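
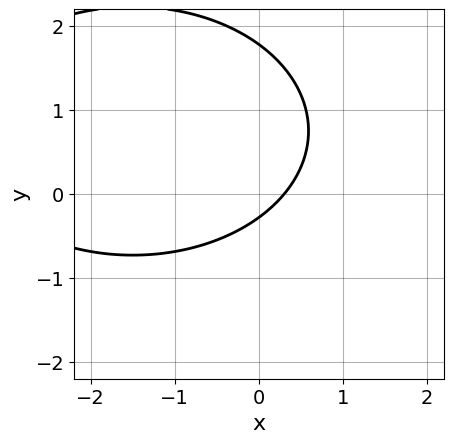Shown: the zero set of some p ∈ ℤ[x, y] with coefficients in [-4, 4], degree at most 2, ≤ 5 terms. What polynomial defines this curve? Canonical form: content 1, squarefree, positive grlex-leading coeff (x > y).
x^2 + 2*y^2 + 3*x - 3*y - 1

(a) Degree: a generic line meets the curve in up to 2 points, so deg p = 2.
(b) Solving for integer coefficients yields p as stated.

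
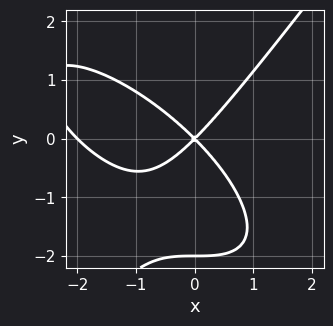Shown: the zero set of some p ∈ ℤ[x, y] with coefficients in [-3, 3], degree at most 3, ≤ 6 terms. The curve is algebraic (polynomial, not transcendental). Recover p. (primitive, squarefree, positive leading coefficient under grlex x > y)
x^3 + x^2*y - y^3 + 2*x^2 - 2*y^2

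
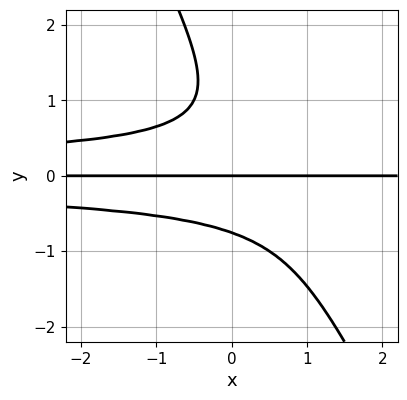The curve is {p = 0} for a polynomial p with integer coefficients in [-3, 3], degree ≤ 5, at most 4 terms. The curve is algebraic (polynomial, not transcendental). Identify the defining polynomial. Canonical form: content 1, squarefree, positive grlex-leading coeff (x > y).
2*x*y^3 + y^4 - y^3 + y

1. deg p = 4.
2. From the axis intercepts and sections: it meets the y-axis at y = 0 (among the integer gridlines); the visible x-axis segment lies entirely on the curve.
3. Putting this together gives p.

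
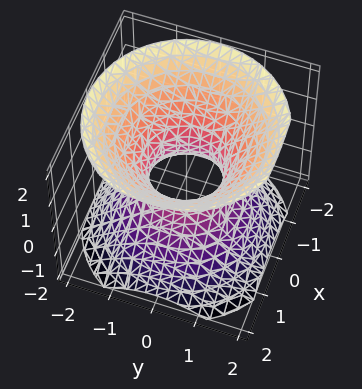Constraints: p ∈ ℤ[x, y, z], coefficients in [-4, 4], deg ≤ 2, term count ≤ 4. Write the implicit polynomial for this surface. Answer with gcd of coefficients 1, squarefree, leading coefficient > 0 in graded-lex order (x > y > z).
First, the degree is 2 — the shape is more complex than any degree-1 surface.
Then, symmetries: the z-axis is an axis of rotation, so x and y enter only as x² + y².
Next, from the visible intercepts: a circular section at z = -1 has radius between 1 and 2; the surface avoids every integer z-axis point in the box.
Finally, solving for integer coefficients yields p as stated.

3*x^2 + 3*y^2 - 3*z^2 - 2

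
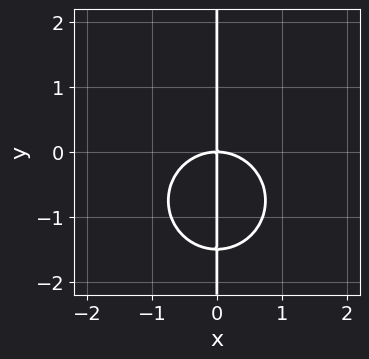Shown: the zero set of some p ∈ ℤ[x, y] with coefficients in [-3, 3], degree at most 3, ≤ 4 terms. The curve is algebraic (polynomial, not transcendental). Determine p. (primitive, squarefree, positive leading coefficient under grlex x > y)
The degree is 3 — no degree-2 curve has this shape.
Reading off the gridlines: it crosses the x-axis at the gridline x = 0; every point of the y-axis in the box is on the curve.
Putting this together gives p.

2*x^3 + 2*x*y^2 + 3*x*y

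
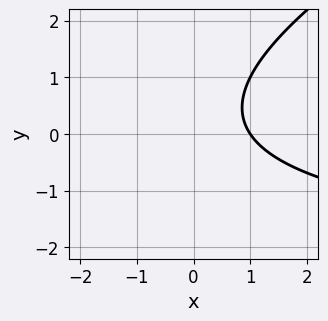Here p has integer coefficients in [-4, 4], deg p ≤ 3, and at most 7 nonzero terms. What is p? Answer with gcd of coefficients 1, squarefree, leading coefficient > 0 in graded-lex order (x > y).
1. The degree is 2 — the shape is more complex than any degree-1 curve.
2. Observable constraints: it misses every integer gridline on the y-axis; it meets the x-axis at x = 1 (among the integer gridlines).
3. These observations pin down the coefficients.

x*y - 2*y^2 + 3*x + y - 3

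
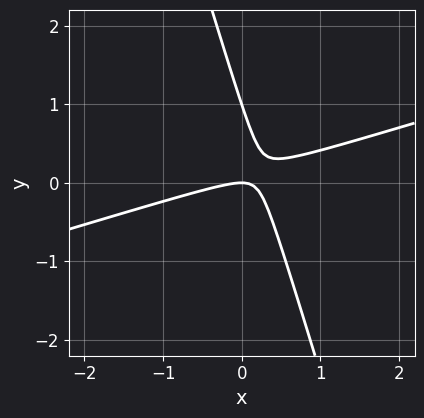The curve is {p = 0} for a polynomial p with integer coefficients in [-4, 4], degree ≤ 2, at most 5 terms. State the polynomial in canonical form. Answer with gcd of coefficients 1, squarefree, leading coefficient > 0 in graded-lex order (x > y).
x^2 - 3*x*y - y^2 + y

First, degree: the shape is more complex than any degree-1 curve, so deg p = 2.
Next, from the axis intercepts and sections: the y-axis gridline crossings are at y ∈ {0, 1}; it meets the x-axis at x = 0 (among the integer gridlines).
Finally, solving for integer coefficients yields p as stated.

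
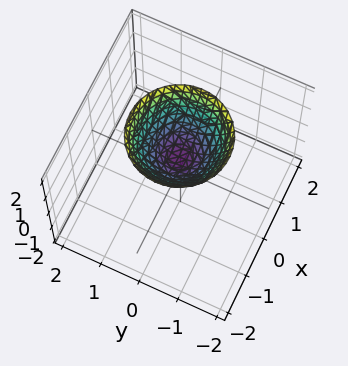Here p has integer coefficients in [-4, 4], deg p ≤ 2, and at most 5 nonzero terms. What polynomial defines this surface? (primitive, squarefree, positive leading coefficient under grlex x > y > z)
3*x^2 + 3*y^2 - 3*z + 2

First, the degree is 2 — no degree-1 surface has this shape.
Then, symmetries: rotational symmetry about the z-axis ⇒ p depends on x, y only through x² + y².
Then, from the axis intercepts and sections: the surface avoids every integer x-axis point in the box; a circular section at z = 2 has radius between 1 and 2; it misses every integer gridline on the y-axis.
Finally, together with the visible shape, these determine p as stated.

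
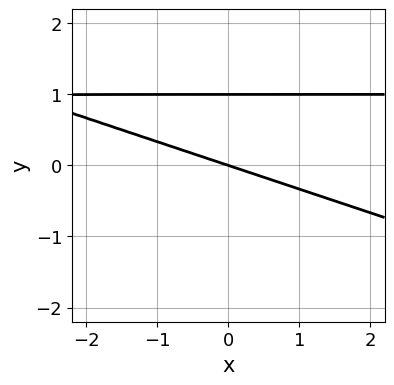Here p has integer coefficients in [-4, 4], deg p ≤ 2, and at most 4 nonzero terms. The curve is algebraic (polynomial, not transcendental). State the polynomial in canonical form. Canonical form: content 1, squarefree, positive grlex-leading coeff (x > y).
(a) Degree: the shape is more complex than any degree-1 curve, so deg p = 2.
(b) From the axis intercepts and sections: it meets the x-axis at x = 0 (among the integer gridlines); the y-axis gridline crossings are at y ∈ {0, 1}.
(c) These observations pin down the coefficients.

x*y + 3*y^2 - x - 3*y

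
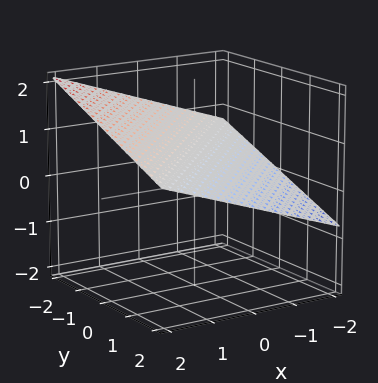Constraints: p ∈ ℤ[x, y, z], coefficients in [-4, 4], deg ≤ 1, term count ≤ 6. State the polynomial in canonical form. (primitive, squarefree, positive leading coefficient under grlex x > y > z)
x - y - 3*z + 2

(a) Degree: the surface is flat (a plane), so deg p = 1.
(b) Observable constraints: one y-axis crossing is at y = 2; it meets the x-axis at x = -2 (among the integer gridlines).
(c) These observations pin down the coefficients.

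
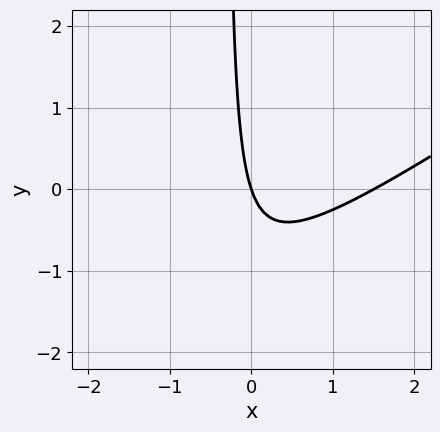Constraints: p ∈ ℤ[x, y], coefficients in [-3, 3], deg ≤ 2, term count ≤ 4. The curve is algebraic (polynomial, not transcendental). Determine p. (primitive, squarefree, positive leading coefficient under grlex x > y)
2*x^2 - 3*x*y - 3*x - y

First, degree: the shape is more complex than any degree-1 curve, so deg p = 2.
Then, observable constraints: one x-axis crossing is at x = 0; it meets the y-axis at y = 0 (among the integer gridlines).
Finally, matching integer coefficients to the picture gives p.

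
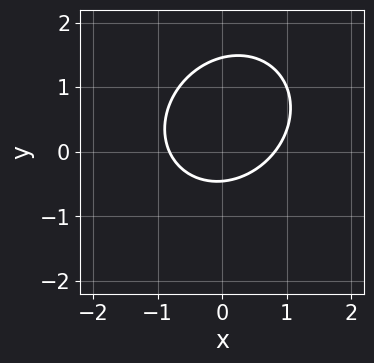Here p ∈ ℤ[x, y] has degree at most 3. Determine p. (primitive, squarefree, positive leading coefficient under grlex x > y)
3*x^2 - x*y + 3*y^2 - 3*y - 2

1. deg p = 2. No degree-1 curve has this shape.
2. Matching integer coefficients to the picture gives p.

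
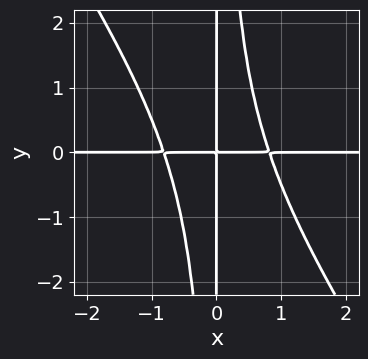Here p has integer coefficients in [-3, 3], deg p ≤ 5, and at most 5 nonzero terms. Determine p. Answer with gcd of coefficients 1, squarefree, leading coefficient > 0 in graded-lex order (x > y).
1. deg p = 4.
2. From the axis intercepts and sections: the visible x-axis segment lies entirely on the curve; every point of the y-axis in the box is on the curve.
3. These observations pin down the coefficients.

3*x^3*y + 2*x^2*y^2 - 2*x*y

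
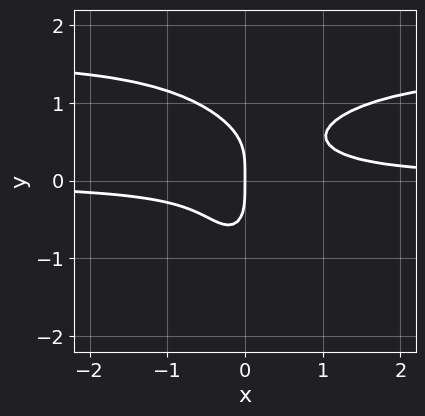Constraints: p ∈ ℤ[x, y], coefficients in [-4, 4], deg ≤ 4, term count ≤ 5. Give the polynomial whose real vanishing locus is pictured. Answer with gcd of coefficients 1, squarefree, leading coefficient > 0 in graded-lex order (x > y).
(a) deg p = 4.
(b) Against the integer gridlines: one y-axis crossing is at y = 0; it meets the x-axis at x = 0 (among the integer gridlines).
(c) These observations pin down the coefficients.

2*x^2*y^2 + y^4 - 3*x^2*y + x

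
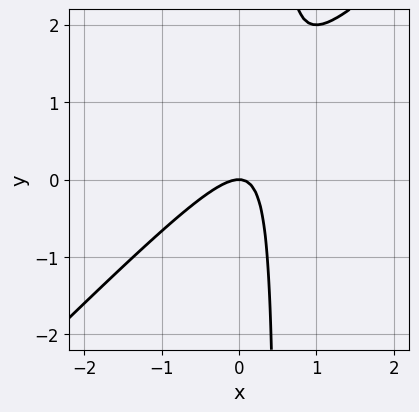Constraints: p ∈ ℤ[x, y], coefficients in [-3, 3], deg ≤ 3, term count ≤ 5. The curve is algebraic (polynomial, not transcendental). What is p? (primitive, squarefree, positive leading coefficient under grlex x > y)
2*x^2 - 2*x*y + y

(a) Degree: the shape is more complex than any degree-1 curve, so deg p = 2.
(b) Reading off the gridlines: it crosses the y-axis at the gridline y = 0; it crosses the x-axis at the gridline x = 0.
(c) These observations pin down the coefficients.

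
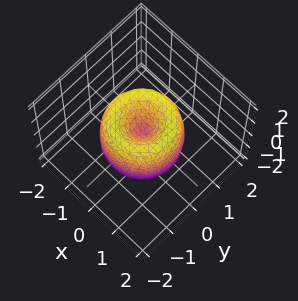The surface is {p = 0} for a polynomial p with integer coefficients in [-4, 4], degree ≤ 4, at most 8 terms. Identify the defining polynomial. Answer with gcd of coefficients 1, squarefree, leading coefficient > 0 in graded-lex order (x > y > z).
2*x^4 + 4*x^2*y^2 + 2*y^4 - 3*x^2 - 3*y^2 + z^2

The degree is 4 — a generic line meets the surface in up to 4 points.
Symmetries: every cross-section ⟂ z is a circle, so x, y appear only via x² + y².
Checking where it meets the axes: a circular section at z = -1 has radius between 0 and 1; one z-axis crossing is at z = 0.
Putting this together gives p.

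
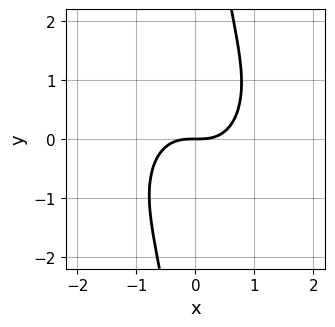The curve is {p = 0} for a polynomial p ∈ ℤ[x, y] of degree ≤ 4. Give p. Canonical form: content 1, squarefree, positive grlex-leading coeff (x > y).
3*x^3 + 2*x*y^2 - 3*y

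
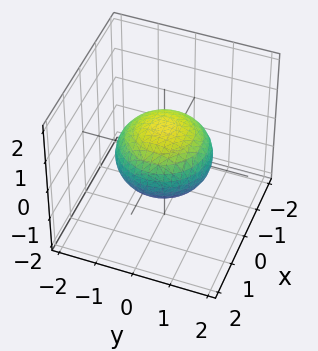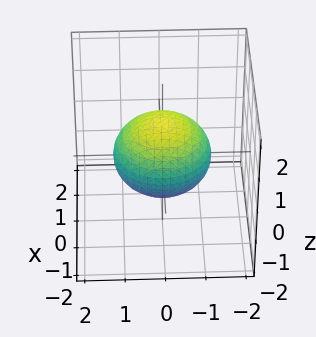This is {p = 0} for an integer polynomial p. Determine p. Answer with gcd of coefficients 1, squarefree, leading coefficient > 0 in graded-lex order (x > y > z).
2*x^2 + 2*y^2 + 3*z^2 - 3

1. deg p = 2. A closed, bounded, convex surface; a quadric.
2. Symmetries: rotational symmetry about the z-axis ⇒ p depends on x, y only through x² + y²; mirror symmetry z ↦ −z ⇒ only even powers of z.
3. From the axis intercepts and sections: a circular section at z = 0 has radius between 1 and 2; the z-axis gridline crossings are at z ∈ {-1, 1}.
4. Solving for integer coefficients yields p as stated.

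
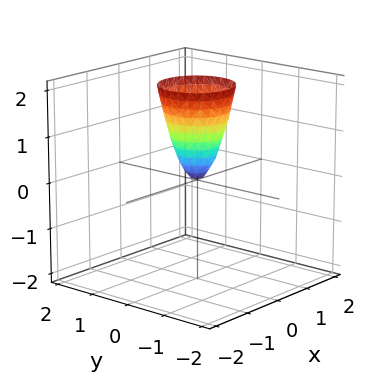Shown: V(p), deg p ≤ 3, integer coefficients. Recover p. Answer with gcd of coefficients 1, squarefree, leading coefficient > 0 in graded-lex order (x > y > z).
(a) deg p = 2. A single bowl opening along one axis; a quadric.
(b) By symmetry, the surface is invariant under rotation about z: p = q(x² + y², z).
(c) From the axis intercepts and sections: one y-axis crossing is at y = 0; it crosses the x-axis at the gridline x = 0; a circular section at z = 1 has radius between 0 and 1.
(d) The integer polynomial consistent with all of this is the stated p.

3*x^2 + 3*y^2 - z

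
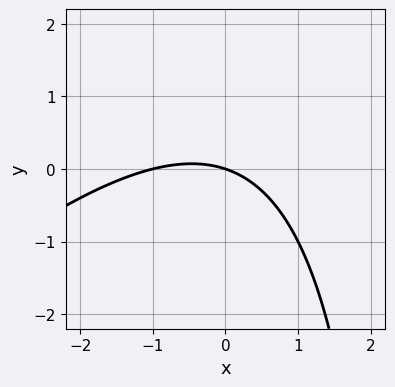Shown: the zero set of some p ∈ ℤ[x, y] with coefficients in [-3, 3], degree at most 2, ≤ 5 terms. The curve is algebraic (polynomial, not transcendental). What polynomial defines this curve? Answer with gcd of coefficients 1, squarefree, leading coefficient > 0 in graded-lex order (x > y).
The degree is 2 — no degree-1 curve has this shape.
Checking where it meets the axes: it meets the y-axis at y = 0 (among the integer gridlines); among the integer gridlines, it crosses the x-axis at x ∈ {-1, 0}.
Matching integer coefficients to the picture gives p.

x^2 - x*y + x + 3*y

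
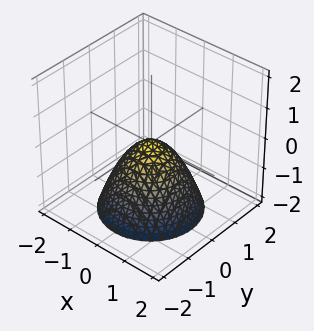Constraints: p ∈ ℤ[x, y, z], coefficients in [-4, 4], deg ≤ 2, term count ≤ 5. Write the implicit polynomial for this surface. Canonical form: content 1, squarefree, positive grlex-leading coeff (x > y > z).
x^2 + y^2 + z

1. The degree is 2 — a single bowl opening along one axis; a quadric.
2. Symmetries: the z-axis is an axis of rotation, so x and y enter only as x² + y².
3. Observable constraints: one x-axis crossing is at x = 0; a circular section at z = -1 has radius exactly 1; it crosses the y-axis at the gridline y = 0; one z-axis crossing is at z = 0.
4. The integer polynomial consistent with all of this is the stated p.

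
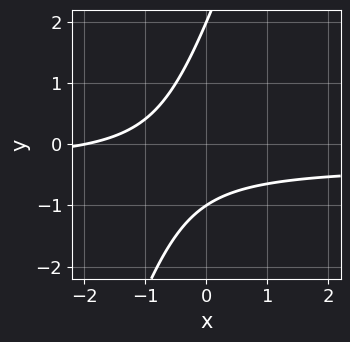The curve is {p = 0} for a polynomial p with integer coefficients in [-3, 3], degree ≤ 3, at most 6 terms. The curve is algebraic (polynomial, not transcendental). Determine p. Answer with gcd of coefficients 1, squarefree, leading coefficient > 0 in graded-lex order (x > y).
First, degree: the shape is more complex than any degree-1 curve, so deg p = 2.
Next, against the integer gridlines: among the integer gridlines, it crosses the y-axis at y ∈ {-1, 2}; it crosses the x-axis at the gridline x = -2.
Finally, matching integer coefficients to the picture gives p.

3*x*y - y^2 + x + y + 2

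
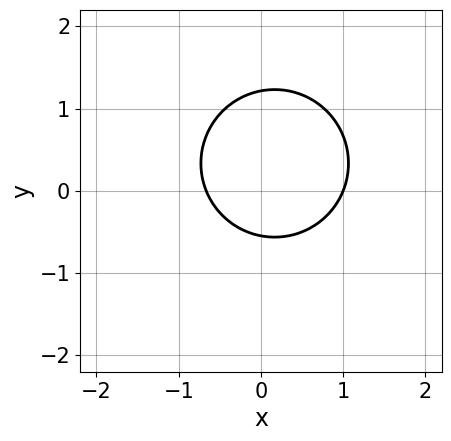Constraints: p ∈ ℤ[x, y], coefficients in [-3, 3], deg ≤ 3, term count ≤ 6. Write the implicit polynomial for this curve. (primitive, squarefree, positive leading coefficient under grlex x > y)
(a) Degree: a generic line meets the curve in up to 2 points, so deg p = 2.
(b) From the visible intercepts: one x-axis crossing is at x = 1.
(c) The integer polynomial consistent with all of this is the stated p.

3*x^2 + 3*y^2 - x - 2*y - 2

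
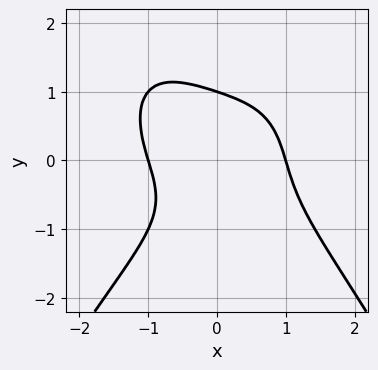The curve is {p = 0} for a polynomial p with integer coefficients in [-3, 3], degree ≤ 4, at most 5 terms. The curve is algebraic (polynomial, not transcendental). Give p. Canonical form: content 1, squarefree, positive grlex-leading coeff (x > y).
deg p = 4. No degree-3 curve has this shape.
Reading off the gridlines: it crosses the y-axis at the gridline y = 1; among the integer gridlines, it crosses the x-axis at x ∈ {-1, 1}.
These observations pin down the coefficients.

2*x^4 + 3*y^3 + x^2 + 3*x*y - 3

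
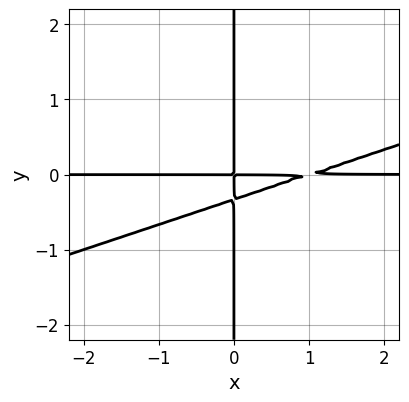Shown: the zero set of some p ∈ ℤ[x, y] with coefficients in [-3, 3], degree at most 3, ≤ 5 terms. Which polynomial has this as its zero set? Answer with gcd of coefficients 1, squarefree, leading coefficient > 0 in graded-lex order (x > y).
The degree is 3 — the shape is more complex than any degree-2 curve.
Checking where it meets the axes: the visible y-axis segment lies entirely on the curve; the visible x-axis segment lies entirely on the curve.
Fitting integer coefficients to these (and the overall shape) gives p.

x^2*y - 3*x*y^2 - x*y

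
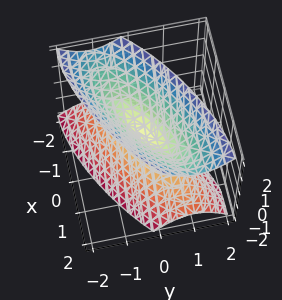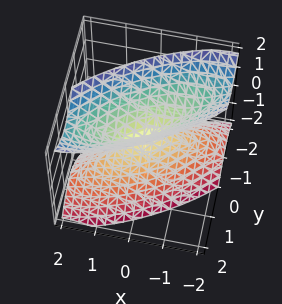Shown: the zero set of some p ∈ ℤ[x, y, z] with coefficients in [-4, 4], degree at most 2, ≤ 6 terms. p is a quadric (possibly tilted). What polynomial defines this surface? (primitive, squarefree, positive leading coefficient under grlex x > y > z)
x^2 - 2*x*y + 2*y^2 - z^2

The degree is 2 — the shape is more complex than any degree-1 surface.
Against the integer gridlines: it crosses the x-axis at the gridline x = 0; one y-axis crossing is at y = 0; one z-axis crossing is at z = 0.
Matching integer coefficients to the picture gives p.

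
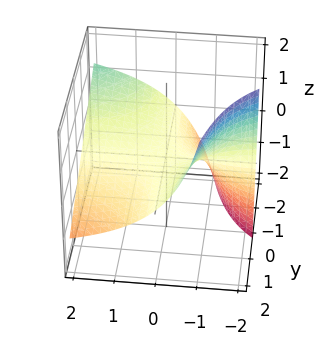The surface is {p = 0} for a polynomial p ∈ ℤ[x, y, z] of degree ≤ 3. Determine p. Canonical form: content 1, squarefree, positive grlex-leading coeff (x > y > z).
x*y + x*z + 2*z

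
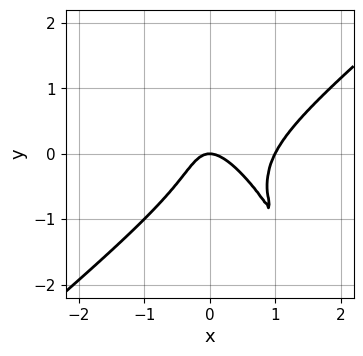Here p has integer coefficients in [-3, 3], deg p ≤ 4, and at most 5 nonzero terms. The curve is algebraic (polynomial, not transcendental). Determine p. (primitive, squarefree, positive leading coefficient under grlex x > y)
2*x^3 - 2*x*y^2 - y^3 - 2*x^2 - y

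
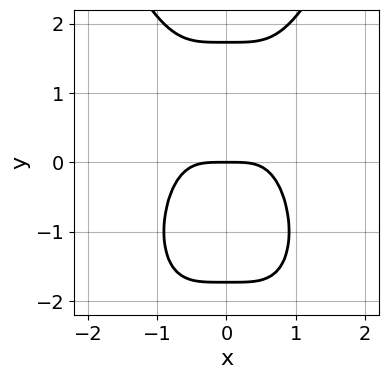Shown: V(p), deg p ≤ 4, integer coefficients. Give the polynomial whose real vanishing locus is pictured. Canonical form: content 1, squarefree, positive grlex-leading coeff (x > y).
3*x^4 - y^3 + 3*y

1. The degree is 4 — a generic line meets the curve in up to 4 points.
2. Symmetries: mirror symmetry x ↦ −x ⇒ only even powers of x.
3. From the axis intercepts and sections: it meets the y-axis at y = 0 (among the integer gridlines); one x-axis crossing is at x = 0.
4. Assembling these constraints gives the stated polynomial.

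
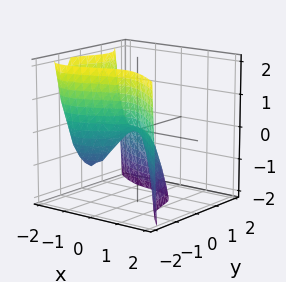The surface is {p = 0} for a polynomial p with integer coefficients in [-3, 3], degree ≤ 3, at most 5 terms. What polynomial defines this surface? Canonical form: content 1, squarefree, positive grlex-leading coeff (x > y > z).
1. deg p = 3.
2. Reading off the gridlines: it crosses the x-axis at the gridline x = 0; it crosses the z-axis at the gridline z = 0.
3. Assembling these constraints gives the stated polynomial.

2*x^3 + 3*y^3 + 3*x^2 + 3*x*y + 2*z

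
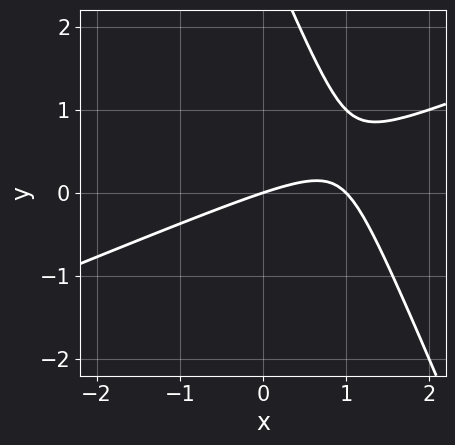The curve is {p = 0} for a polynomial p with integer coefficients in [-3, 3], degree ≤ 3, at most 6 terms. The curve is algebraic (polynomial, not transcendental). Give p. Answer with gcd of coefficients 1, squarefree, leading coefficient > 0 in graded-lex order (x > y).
x^2 - 2*x*y - y^2 - x + 3*y

First, degree: a generic line meets the curve in up to 2 points, so deg p = 2.
Next, from the visible intercepts: the x-axis gridline crossings are at x ∈ {0, 1}; it meets the y-axis at y = 0 (among the integer gridlines).
Finally, putting this together gives p.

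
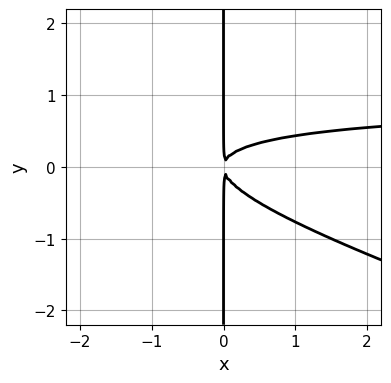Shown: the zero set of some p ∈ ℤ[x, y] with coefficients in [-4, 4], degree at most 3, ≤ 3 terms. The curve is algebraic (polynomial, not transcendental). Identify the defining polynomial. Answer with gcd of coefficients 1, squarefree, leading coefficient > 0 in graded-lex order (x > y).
x^2*y + 3*x*y^2 - x^2

(a) The degree is 3 — the shape is more complex than any degree-2 curve.
(b) Reading off the gridlines: the visible y-axis segment lies entirely on the curve.
(c) Putting this together gives p.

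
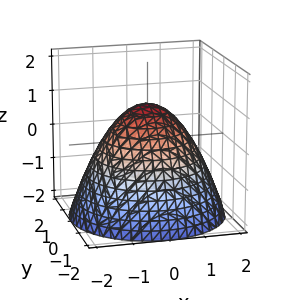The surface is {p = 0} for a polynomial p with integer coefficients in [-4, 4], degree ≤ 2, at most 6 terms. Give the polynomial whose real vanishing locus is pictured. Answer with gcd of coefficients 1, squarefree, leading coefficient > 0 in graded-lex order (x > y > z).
Degree: the shape is more complex than any degree-1 surface, so deg p = 2.
Symmetries: rotational symmetry about the z-axis ⇒ p depends on x, y only through x² + y².
Checking where it meets the axes: one z-axis crossing is at z = 1; a circular section at z = -1 has radius between 1 and 2.
Assembling these constraints gives the stated polynomial.

2*x^2 + 2*y^2 + 3*z - 3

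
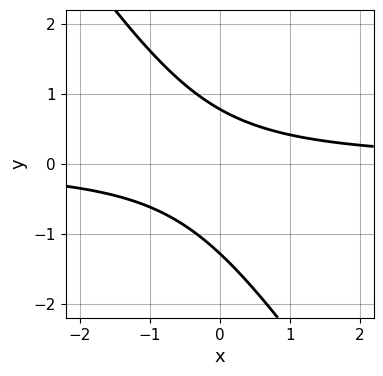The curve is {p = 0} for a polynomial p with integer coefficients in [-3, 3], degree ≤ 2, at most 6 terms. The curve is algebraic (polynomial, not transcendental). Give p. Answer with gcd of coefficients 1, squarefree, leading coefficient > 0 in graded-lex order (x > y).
3*x*y + 2*y^2 + y - 2

(a) Degree: a generic line meets the curve in up to 2 points, so deg p = 2.
(b) From the axis intercepts and sections: no x-intercept at any integer in the box.
(c) Solving for integer coefficients yields p as stated.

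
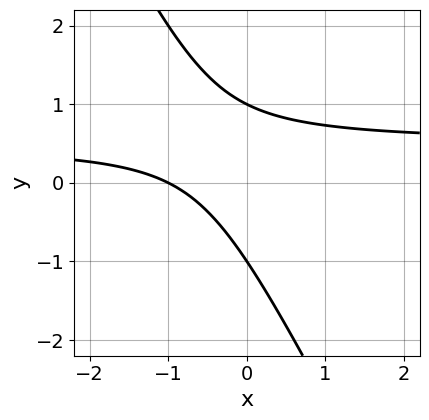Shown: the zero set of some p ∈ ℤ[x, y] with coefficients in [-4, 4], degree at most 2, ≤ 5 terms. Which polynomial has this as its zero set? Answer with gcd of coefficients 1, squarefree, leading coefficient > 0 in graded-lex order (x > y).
2*x*y + y^2 - x - 1

(a) deg p = 2. The shape is more complex than any degree-1 curve.
(b) Reading off the gridlines: one x-axis crossing is at x = -1; among the integer gridlines, it crosses the y-axis at y ∈ {-1, 1}.
(c) Assembling these constraints gives the stated polynomial.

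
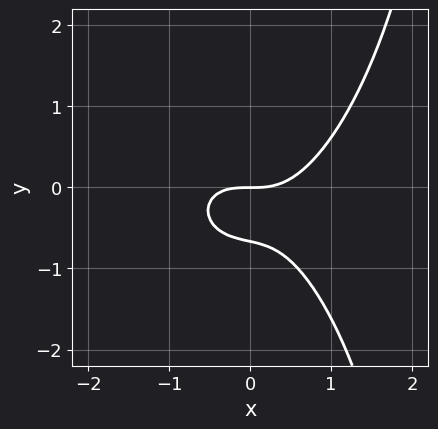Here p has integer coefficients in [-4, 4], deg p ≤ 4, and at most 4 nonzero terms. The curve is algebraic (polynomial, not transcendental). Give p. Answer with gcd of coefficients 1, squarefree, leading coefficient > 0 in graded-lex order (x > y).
2*x^3 + x*y^2 - 3*y^2 - 2*y

(a) Degree: no degree-2 curve has this shape, so deg p = 3.
(b) Checking where it meets the axes: one y-axis crossing is at y = 0; it meets the x-axis at x = 0 (among the integer gridlines).
(c) Putting this together gives p.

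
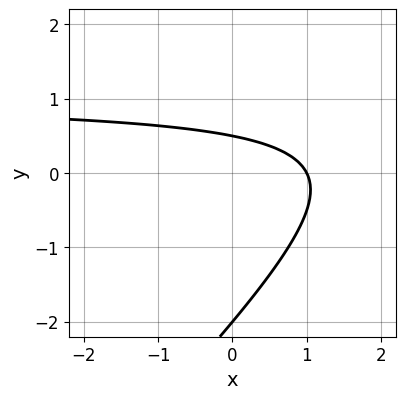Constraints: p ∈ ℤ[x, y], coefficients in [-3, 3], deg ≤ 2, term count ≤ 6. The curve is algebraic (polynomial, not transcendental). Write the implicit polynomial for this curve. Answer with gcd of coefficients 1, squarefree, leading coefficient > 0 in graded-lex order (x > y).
2*x*y - 2*y^2 - 2*x - 3*y + 2

The degree is 2 — the shape is more complex than any degree-1 curve.
Observable constraints: it meets the y-axis at y = -2 (among the integer gridlines); one x-axis crossing is at x = 1.
Solving for integer coefficients yields p as stated.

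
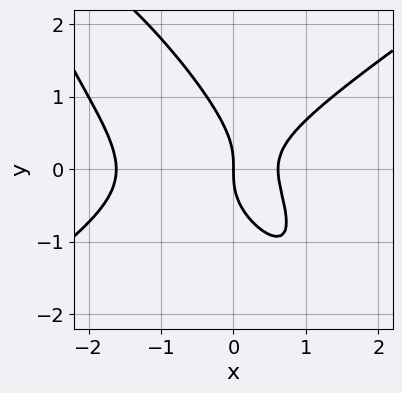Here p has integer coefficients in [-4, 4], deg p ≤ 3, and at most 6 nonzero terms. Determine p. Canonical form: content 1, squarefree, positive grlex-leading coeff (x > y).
2*x^3 - 3*x*y^2 - 2*y^3 + 2*x^2 - 2*x

(a) The degree is 3 — the shape is more complex than any degree-2 curve.
(b) Observable constraints: it crosses the x-axis at the gridline x = 0; it crosses the y-axis at the gridline y = 0.
(c) These observations pin down the coefficients.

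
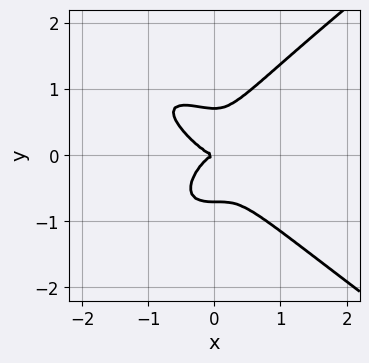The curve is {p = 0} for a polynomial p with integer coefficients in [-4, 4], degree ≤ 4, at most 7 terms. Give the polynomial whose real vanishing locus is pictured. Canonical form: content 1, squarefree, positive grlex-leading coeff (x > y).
x^2*y^2 - 2*y^4 + 2*x^3 + x^2*y + y^2

(a) Degree: a generic line meets the curve in up to 4 points, so deg p = 4.
(b) Against the integer gridlines: one x-axis crossing is at x = 0; it crosses the y-axis at the gridline y = 0.
(c) Together with the visible shape, these determine p as stated.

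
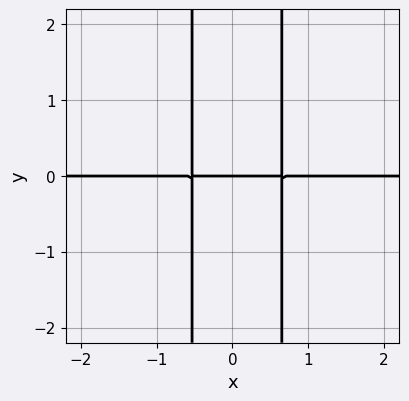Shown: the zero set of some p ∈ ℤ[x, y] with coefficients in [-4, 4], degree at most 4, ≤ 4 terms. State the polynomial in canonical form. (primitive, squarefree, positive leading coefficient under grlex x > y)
1. The degree is 4 — a generic line meets the curve in up to 4 points.
2. From the visible intercepts: it crosses the y-axis at the gridline y = 0; the visible x-axis segment lies entirely on the curve.
3. Matching integer coefficients to the picture gives p.

x^3*y - 3*x^2*y + y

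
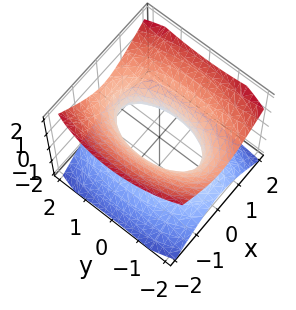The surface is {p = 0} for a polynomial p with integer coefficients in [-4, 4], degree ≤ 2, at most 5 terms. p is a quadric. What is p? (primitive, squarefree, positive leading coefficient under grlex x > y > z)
3*x^2 + y^2 - 3*z^2 - 2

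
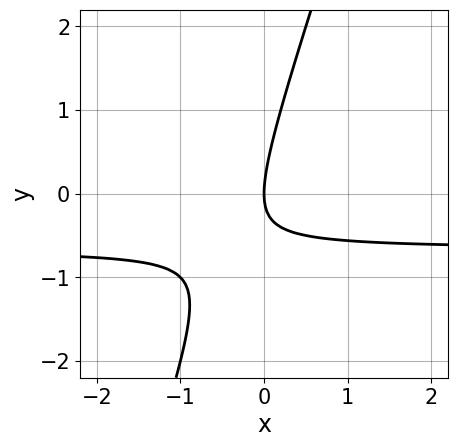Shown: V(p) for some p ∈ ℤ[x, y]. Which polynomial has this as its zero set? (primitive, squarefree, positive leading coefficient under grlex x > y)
(a) Degree: a generic line meets the curve in up to 2 points, so deg p = 2.
(b) From the visible intercepts: it meets the x-axis at x = 0 (among the integer gridlines); it meets the y-axis at y = 0 (among the integer gridlines).
(c) Assembling these constraints gives the stated polynomial.

3*x*y - y^2 + 2*x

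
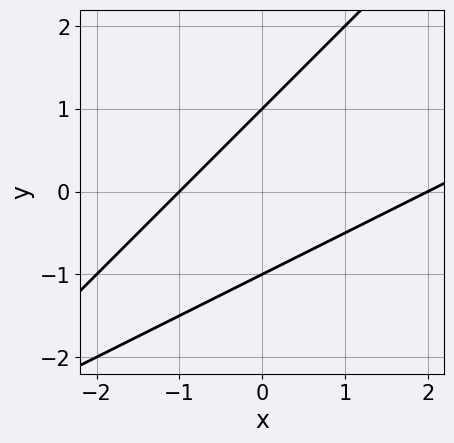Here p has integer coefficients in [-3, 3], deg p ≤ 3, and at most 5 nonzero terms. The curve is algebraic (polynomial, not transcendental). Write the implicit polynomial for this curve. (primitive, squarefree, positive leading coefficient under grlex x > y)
Degree: no degree-1 curve has this shape, so deg p = 2.
Against the integer gridlines: the x-axis gridline crossings are at x ∈ {-1, 2}; the y-axis gridline crossings are at y ∈ {-1, 1}.
The integer polynomial consistent with all of this is the stated p.

x^2 - 3*x*y + 2*y^2 - x - 2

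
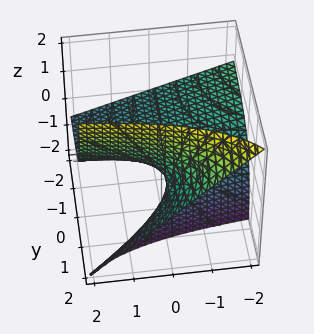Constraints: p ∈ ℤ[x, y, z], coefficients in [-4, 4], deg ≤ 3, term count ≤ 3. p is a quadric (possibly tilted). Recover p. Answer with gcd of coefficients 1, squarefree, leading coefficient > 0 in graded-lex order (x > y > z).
x*y + 2*y*z - 2*z

1. deg p = 2. A generic line meets the surface in up to 2 points.
2. From the axis intercepts and sections: one z-axis crossing is at z = 0; the visible y-axis segment lies entirely on the surface; the visible x-axis segment lies entirely on the surface.
3. These observations pin down the coefficients.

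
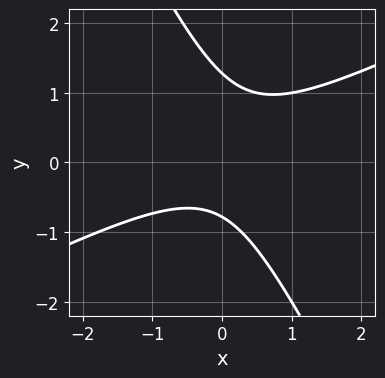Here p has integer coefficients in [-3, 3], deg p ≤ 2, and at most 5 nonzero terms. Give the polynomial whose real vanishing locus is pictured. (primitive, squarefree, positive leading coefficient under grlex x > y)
2*x^2 - 3*x*y - 2*y^2 + y + 2

(a) deg p = 2. No degree-1 curve has this shape.
(b) Observable constraints: it misses every integer gridline on the x-axis.
(c) Assembling these constraints gives the stated polynomial.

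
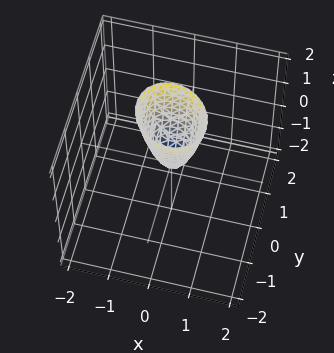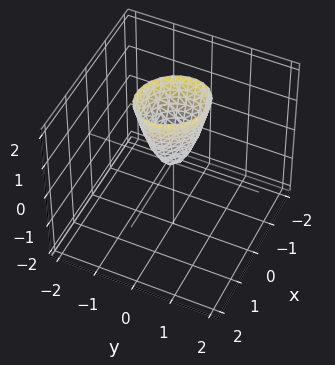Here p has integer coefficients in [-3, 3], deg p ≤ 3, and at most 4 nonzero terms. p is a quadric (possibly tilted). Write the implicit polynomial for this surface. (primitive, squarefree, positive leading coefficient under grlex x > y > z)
1. deg p = 2. No degree-1 surface has this shape.
2. From the axis intercepts and sections: one y-axis crossing is at y = 0; it crosses the x-axis at the gridline x = 0.
3. Solving for integer coefficients yields p as stated.

3*x^2 + x*y + 3*y^2 - z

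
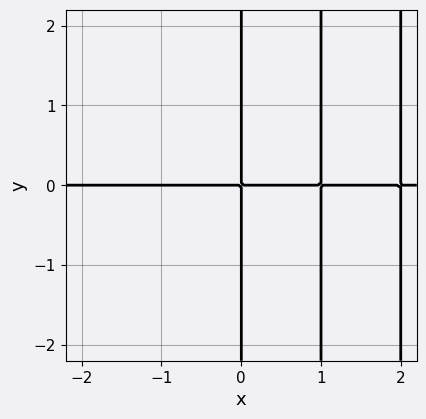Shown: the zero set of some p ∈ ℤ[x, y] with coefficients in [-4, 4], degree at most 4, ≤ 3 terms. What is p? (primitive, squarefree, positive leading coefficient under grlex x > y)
(a) Degree: the shape is more complex than any degree-3 curve, so deg p = 4.
(b) Checking where it meets the axes: every point of the y-axis in the box is on the curve; the visible x-axis segment lies entirely on the curve.
(c) The integer polynomial consistent with all of this is the stated p.

x^3*y - 3*x^2*y + 2*x*y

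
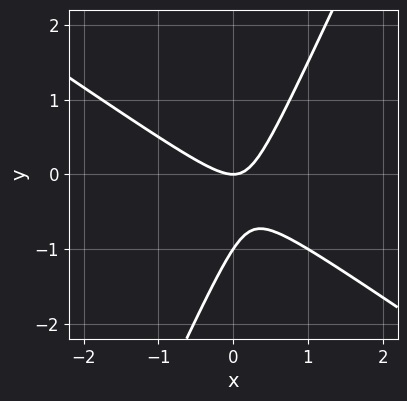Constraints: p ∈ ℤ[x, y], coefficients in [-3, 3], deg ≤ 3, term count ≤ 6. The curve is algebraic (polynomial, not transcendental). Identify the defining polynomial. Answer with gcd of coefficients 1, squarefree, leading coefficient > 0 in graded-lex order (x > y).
(a) Degree: no degree-1 curve has this shape, so deg p = 2.
(b) Checking where it meets the axes: it meets the x-axis at x = 0 (among the integer gridlines); among the integer gridlines, it crosses the y-axis at y ∈ {-1, 0}.
(c) Fitting integer coefficients to these (and the overall shape) gives p.

3*x^2 + 3*x*y - 2*y^2 - 2*y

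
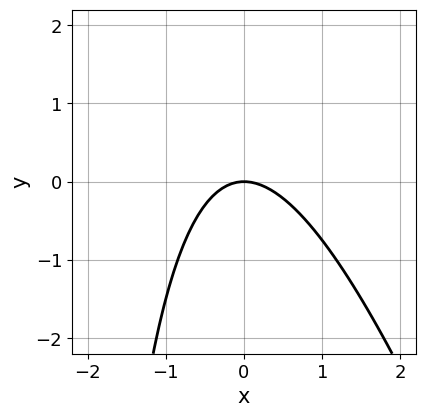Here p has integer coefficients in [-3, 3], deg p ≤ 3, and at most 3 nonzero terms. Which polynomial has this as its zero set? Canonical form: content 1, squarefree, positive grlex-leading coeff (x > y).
3*x^2 + x*y + 3*y

(a) The degree is 2 — the shape is more complex than any degree-1 curve.
(b) Observable constraints: it meets the x-axis at x = 0 (among the integer gridlines); it crosses the y-axis at the gridline y = 0.
(c) Together with the visible shape, these determine p as stated.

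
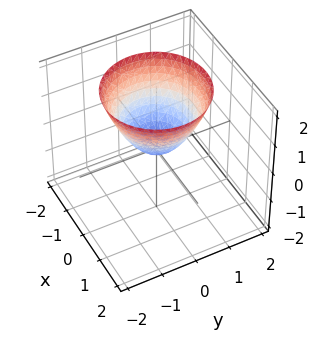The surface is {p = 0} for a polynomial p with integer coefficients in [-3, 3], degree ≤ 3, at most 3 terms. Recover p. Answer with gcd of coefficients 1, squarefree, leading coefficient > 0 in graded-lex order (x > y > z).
(a) The degree is 2 — a single bowl opening along one axis; a quadric.
(b) Symmetries: rotational symmetry about the z-axis ⇒ p depends on x, y only through x² + y².
(c) Observable constraints: a circular section at z = 2 has radius between 1 and 2; one z-axis crossing is at z = 0.
(d) Assembling these constraints gives the stated polynomial.

x^2 + y^2 - z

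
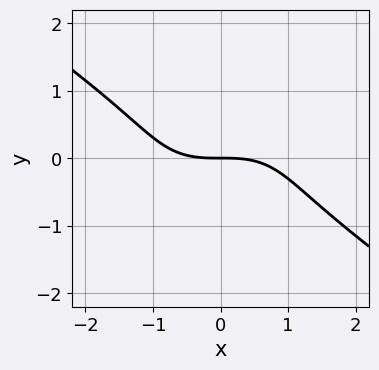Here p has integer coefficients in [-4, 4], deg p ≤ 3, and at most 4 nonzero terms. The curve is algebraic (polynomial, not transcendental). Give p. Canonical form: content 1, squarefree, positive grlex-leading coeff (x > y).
1. deg p = 3. The shape is more complex than any degree-2 curve.
2. From the visible intercepts: it crosses the x-axis at the gridline x = 0; it crosses the y-axis at the gridline y = 0.
3. These observations pin down the coefficients.

x^3 + 3*y^3 + 3*y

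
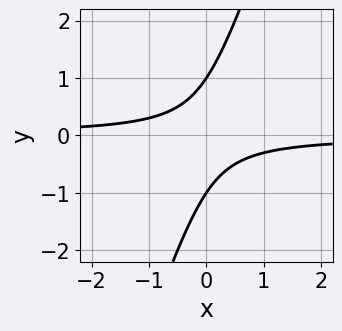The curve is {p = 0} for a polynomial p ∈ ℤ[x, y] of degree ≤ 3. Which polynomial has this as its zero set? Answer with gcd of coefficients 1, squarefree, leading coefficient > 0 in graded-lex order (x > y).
First, the degree is 2 — a generic line meets the curve in up to 2 points.
Next, checking where it meets the axes: the y-axis gridline crossings are at y ∈ {-1, 1}; the curve avoids every integer x-axis point in the box.
Finally, these observations pin down the coefficients.

3*x*y - y^2 + 1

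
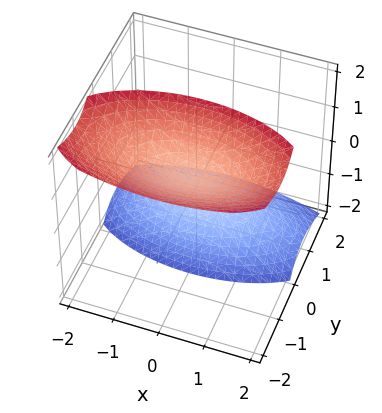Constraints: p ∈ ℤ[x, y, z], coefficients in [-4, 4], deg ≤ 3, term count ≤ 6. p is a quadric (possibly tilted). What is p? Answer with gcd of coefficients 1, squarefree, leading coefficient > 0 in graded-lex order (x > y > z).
First, I count 2 distinct pieces. Treating them together as one polynomial.
Then, deg p = 2. The shape is more complex than any degree-1 surface.
Next, observable constraints: the surface avoids every integer y-axis point in the box; no x-intercept at any integer in the box; the z-axis gridline crossings are at z ∈ {-1, 1}.
Finally, these observations pin down the coefficients.

x^2 + 3*y^2 + 3*y*z - z^2 + 1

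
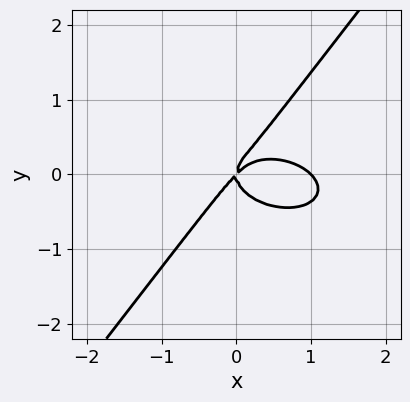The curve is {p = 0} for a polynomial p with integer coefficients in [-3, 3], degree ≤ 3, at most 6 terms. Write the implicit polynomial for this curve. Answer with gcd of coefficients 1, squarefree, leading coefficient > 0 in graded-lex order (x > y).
x^3 + 2*x*y^2 - 2*y^3 - x^2 + x*y

(a) deg p = 3. The shape is more complex than any degree-2 curve.
(b) From the visible intercepts: the x-axis gridline crossings are at x ∈ {0, 1}; it meets the y-axis at y = 0 (among the integer gridlines).
(c) The integer polynomial consistent with all of this is the stated p.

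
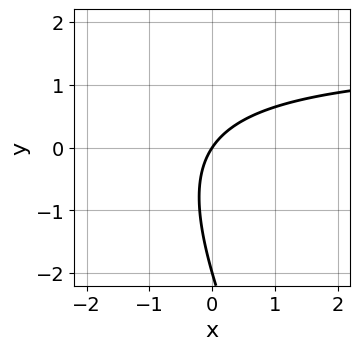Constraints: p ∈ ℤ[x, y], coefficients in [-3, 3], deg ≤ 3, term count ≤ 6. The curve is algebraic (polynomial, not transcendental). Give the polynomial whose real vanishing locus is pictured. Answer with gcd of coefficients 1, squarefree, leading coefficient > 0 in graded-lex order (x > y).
2*x*y + y^2 - 3*x + 2*y

First, degree: a generic line meets the curve in up to 2 points, so deg p = 2.
Next, reading off the gridlines: one x-axis crossing is at x = 0; the y-axis gridline crossings are at y ∈ {-2, 0}.
Finally, the integer polynomial consistent with all of this is the stated p.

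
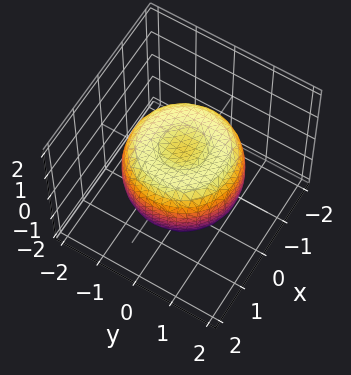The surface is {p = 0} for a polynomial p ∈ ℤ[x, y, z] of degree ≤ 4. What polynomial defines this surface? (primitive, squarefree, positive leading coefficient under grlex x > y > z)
First, deg p = 4. A generic line meets the surface in up to 4 points.
Next, symmetries: the z-axis is an axis of rotation, so x and y enter only as x² + y².
Next, against the integer gridlines: a circular section at z = 1 has radius between 0 and 1.
Finally, together with the visible shape, these determine p as stated.

2*x^4 + 4*x^2*y^2 + 2*y^4 - 3*x^2 - 3*y^2 + 3*z^2 - 2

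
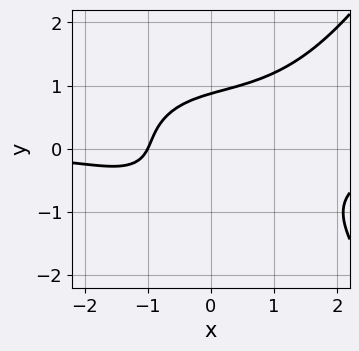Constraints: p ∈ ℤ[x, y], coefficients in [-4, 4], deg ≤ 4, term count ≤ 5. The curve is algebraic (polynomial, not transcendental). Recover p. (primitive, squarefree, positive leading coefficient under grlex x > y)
x^3*y - 3*y^3 + 2*x + 2

1. The degree is 4 — no degree-3 curve has this shape.
2. Checking where it meets the axes: it crosses the x-axis at the gridline x = -1.
3. Assembling these constraints gives the stated polynomial.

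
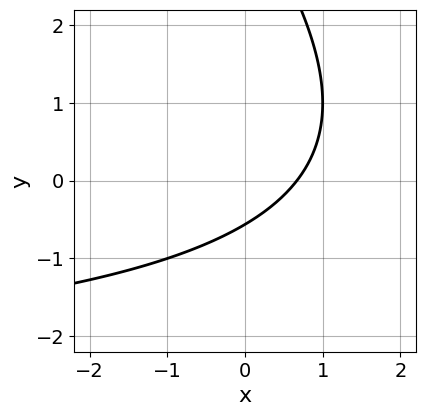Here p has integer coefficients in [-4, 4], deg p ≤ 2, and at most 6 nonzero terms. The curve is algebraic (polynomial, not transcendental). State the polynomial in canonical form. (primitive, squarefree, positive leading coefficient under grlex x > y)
x*y + y^2 + 3*x - 3*y - 2

1. Degree: a generic line meets the curve in up to 2 points, so deg p = 2.
2. Matching integer coefficients to the picture gives p.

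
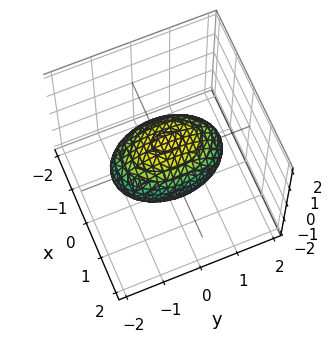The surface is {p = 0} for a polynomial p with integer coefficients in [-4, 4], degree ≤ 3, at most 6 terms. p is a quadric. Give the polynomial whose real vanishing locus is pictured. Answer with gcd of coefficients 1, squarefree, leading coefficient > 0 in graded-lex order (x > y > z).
The degree is 2 — a closed, bounded, convex surface; a quadric.
Symmetries: mirror symmetry x ↦ −x ⇒ only even powers of x; mirror symmetry y ↦ −y ⇒ only even powers of y; the z ↦ −z reflection is a symmetry, so z appears only in even powers.
Observable constraints: the x-axis gridline crossings are at x ∈ {-1, 1}; the z-axis gridline crossings are at z ∈ {-1, 1}.
Fitting integer coefficients to these (and the overall shape) gives p.

2*x^2 + y^2 + 2*z^2 - 2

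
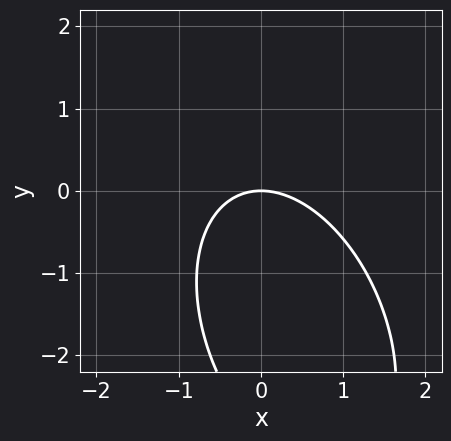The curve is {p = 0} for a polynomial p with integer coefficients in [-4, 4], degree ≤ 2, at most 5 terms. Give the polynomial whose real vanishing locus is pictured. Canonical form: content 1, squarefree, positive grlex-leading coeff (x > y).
(a) The degree is 2 — no degree-1 curve has this shape.
(b) Observable constraints: it crosses the y-axis at the gridline y = 0; it crosses the x-axis at the gridline x = 0.
(c) These observations pin down the coefficients.

2*x^2 + x*y + y^2 + 3*y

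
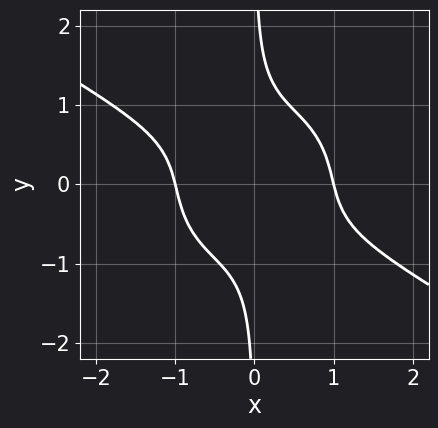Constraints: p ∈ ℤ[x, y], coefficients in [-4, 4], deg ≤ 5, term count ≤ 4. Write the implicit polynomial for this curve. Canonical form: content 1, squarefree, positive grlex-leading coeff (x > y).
Degree: no degree-3 curve has this shape, so deg p = 4.
From the axis intercepts and sections: among the integer gridlines, it crosses the x-axis at x ∈ {-1, 1}; it misses every integer gridline on the y-axis.
The integer polynomial consistent with all of this is the stated p.

x^4 + x^3*y + 2*x*y^3 - 1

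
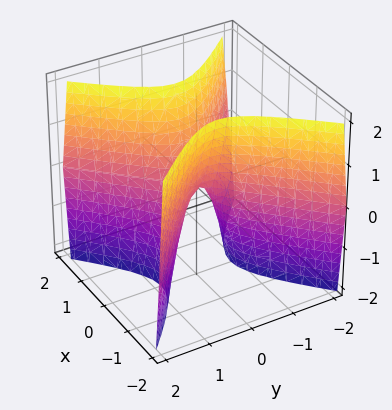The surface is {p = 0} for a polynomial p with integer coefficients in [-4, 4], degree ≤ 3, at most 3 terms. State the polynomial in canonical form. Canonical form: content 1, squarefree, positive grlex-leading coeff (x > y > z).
First, the degree is 2 — a hyperbolic paraboloid; a quadric.
Then, symmetries: mirror symmetry x ↦ −x ⇒ only even powers of x; the y ↦ −y reflection is a symmetry, so y appears only in even powers.
Then, checking where it meets the axes: it meets the z-axis at z = 0 (among the integer gridlines); one x-axis crossing is at x = 0; one y-axis crossing is at y = 0.
Finally, these observations pin down the coefficients.

3*x^2 - 3*y^2 - z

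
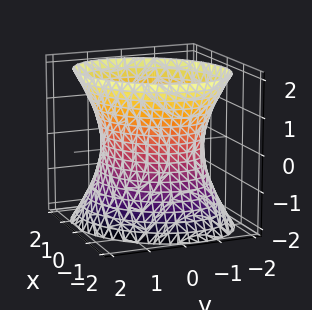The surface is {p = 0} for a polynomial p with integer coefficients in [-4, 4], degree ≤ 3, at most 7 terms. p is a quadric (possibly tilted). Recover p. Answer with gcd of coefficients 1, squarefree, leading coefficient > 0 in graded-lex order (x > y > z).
1. The degree is 2 — the shape is more complex than any degree-1 surface.
2. From the visible intercepts: it misses every integer gridline on the z-axis.
3. The integer polynomial consistent with all of this is the stated p.

2*x^2 - x*y + 2*y^2 - z^2 - 3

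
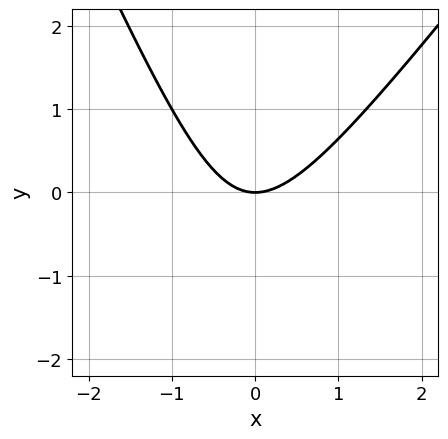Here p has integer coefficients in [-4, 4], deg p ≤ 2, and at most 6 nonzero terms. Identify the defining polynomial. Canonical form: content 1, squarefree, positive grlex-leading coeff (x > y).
3*x^2 - x*y - y^2 - 3*y

1. deg p = 2.
2. Against the integer gridlines: it crosses the x-axis at the gridline x = 0; it meets the y-axis at y = 0 (among the integer gridlines).
3. Putting this together gives p.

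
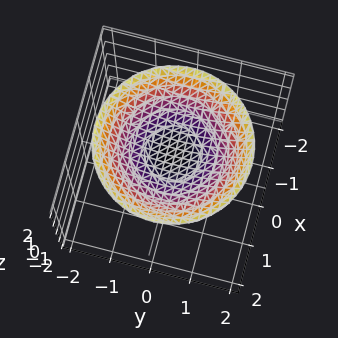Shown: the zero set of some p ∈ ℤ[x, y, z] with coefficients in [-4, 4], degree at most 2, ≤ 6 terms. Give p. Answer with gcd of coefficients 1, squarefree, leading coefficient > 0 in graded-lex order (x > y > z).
(a) The degree is 2 — a generic line meets the surface in up to 2 points.
(b) Symmetries: rotational symmetry about the z-axis ⇒ p depends on x, y only through x² + y².
(c) Against the integer gridlines: no x-intercept at any integer in the box; no y-intercept at any integer in the box.
(d) The integer polynomial consistent with all of this is the stated p. Check: (0, 0, 1) on the z-axis lies on the surface, and p(0, 0, 1) = 0. ✓

x^2 + y^2 - 3*z + 3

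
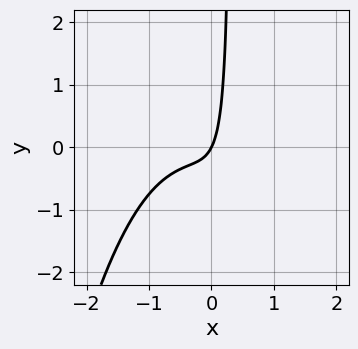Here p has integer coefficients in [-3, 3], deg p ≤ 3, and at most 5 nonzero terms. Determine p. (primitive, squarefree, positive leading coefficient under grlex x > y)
(a) Degree: no degree-2 curve has this shape, so deg p = 3.
(b) Observable constraints: it crosses the y-axis at the gridline y = 0; it crosses the x-axis at the gridline x = 0.
(c) Solving for integer coefficients yields p as stated.

3*x^3 + 2*x^2 + 3*x*y + 2*x - y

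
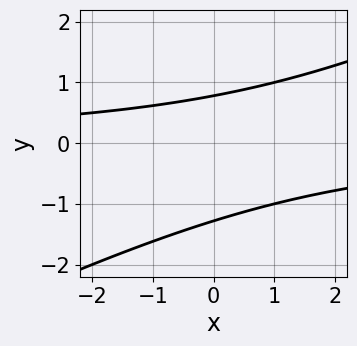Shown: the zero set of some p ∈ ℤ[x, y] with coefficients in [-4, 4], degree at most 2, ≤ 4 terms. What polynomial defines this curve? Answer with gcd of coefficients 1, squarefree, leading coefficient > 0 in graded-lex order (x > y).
x*y - 2*y^2 - y + 2

1. Degree: a generic line meets the curve in up to 2 points, so deg p = 2.
2. From the axis intercepts and sections: it misses every integer gridline on the x-axis.
3. Putting this together gives p.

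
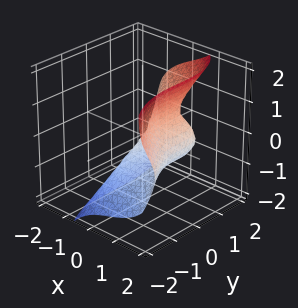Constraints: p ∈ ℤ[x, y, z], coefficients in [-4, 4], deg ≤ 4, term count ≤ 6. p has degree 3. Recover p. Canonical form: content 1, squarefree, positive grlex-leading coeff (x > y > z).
1. deg p = 3. No degree-2 surface has this shape.
2. Checking where it meets the axes: it meets the z-axis at z = 0 (among the integer gridlines); it meets the y-axis at y = 0 (among the integer gridlines).
3. Together with the visible shape, these determine p as stated.

2*x^3 + 3*x*z^2 + y^3 - 2*z^3 - 3*x^2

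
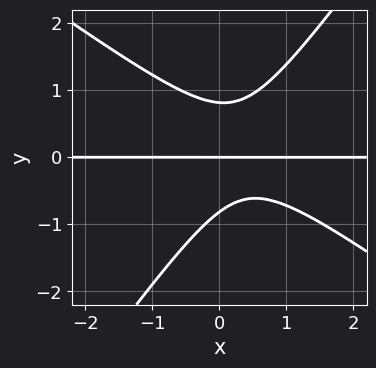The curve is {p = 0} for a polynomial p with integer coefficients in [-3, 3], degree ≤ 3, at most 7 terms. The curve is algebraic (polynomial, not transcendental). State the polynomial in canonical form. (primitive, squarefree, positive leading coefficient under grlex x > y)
3*x^2*y + 2*x*y^2 - 3*y^3 - 2*x*y + 2*y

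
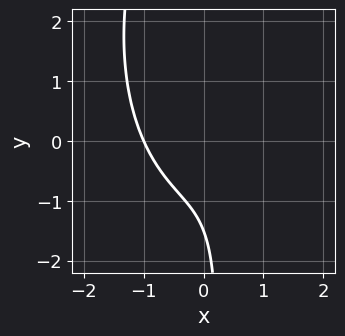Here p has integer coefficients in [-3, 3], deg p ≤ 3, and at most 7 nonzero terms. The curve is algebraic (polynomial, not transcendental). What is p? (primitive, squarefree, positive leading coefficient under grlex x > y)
Degree: no degree-2 curve has this shape, so deg p = 3.
From the axis intercepts and sections: it meets the x-axis at x = -1 (among the integer gridlines).
Together with the visible shape, these determine p as stated.

3*x^3 + x*y^2 - 2*x*y + 2*y + 3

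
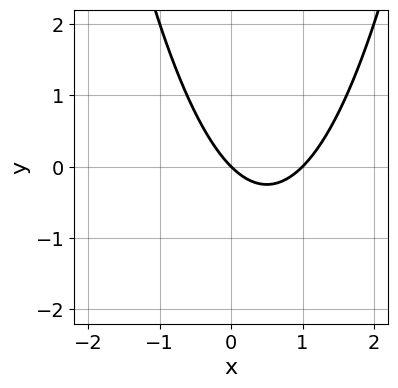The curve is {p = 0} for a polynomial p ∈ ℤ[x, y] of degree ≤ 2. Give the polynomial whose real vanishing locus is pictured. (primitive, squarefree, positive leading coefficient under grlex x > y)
First, deg p = 2. No degree-1 curve has this shape.
Then, reading off the gridlines: it meets the y-axis at y = 0 (among the integer gridlines); the x-axis gridline crossings are at x ∈ {0, 1}.
Finally, matching integer coefficients to the picture gives p.

x^2 - x - y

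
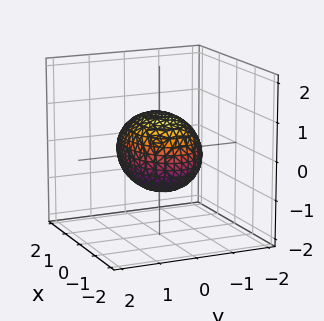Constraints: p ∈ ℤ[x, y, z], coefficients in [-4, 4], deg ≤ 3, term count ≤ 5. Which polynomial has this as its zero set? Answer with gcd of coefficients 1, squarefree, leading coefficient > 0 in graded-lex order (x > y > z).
1. deg p = 2.
2. Symmetries: the x ↦ −x reflection is a symmetry, so x appears only in even powers; mirror symmetry y ↦ −y ⇒ only even powers of y; mirror symmetry z ↦ −z ⇒ only even powers of z.
3. Against the integer gridlines: among the integer gridlines, it crosses the z-axis at z ∈ {-1, 1}; the y-axis gridline crossings are at y ∈ {-1, 1}.
4. Fitting integer coefficients to these (and the overall shape) gives p.

x^2 + 2*y^2 + 2*z^2 - 2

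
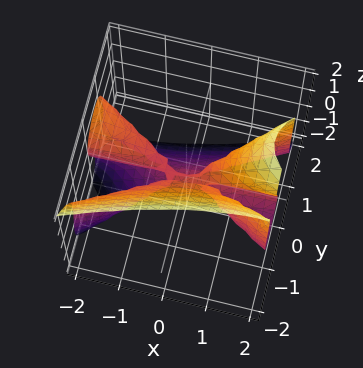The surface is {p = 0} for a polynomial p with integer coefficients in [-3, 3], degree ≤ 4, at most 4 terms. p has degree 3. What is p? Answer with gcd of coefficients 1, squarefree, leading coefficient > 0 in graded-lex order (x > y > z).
x^2*y + x*z^2 - 3*y^3 - z^3

(a) Degree: a generic line meets the surface in up to 3 points, so deg p = 3.
(b) Checking where it meets the axes: it meets the y-axis at y = 0 (among the integer gridlines); every point of the x-axis in the box is on the surface; one z-axis crossing is at z = 0.
(c) Fitting integer coefficients to these (and the overall shape) gives p.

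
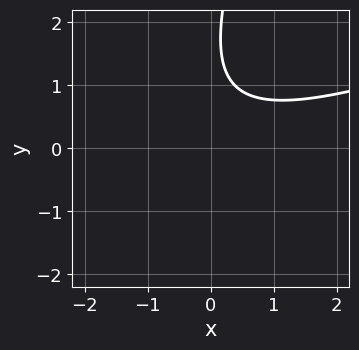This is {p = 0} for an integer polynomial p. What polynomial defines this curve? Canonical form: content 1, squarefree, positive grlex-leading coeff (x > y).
Degree: a generic line meets the curve in up to 2 points, so deg p = 2.
From the visible intercepts: the curve avoids every integer y-axis point in the box; the curve avoids every integer x-axis point in the box.
Fitting integer coefficients to these (and the overall shape) gives p.

x^2 - 3*x*y + y^2 - 3*y + 3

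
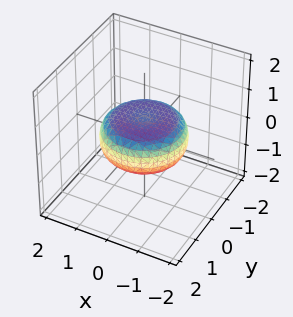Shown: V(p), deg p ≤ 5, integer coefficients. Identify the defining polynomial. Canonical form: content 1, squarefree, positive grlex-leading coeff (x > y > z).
x^4 + 2*x^2*y^2 + y^4 - x^2 - y^2 + 3*z^2 - 1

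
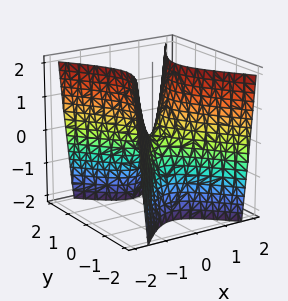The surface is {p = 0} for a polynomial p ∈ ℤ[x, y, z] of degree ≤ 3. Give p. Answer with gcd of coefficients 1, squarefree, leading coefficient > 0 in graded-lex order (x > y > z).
3*x^2 - 2*y^2 - z

First, degree: a saddle surface; a quadric, so deg p = 2.
Then, symmetries: it's symmetric under y → −y, forcing even powers of y; it's symmetric under x → −x, forcing even powers of x.
Then, from the visible intercepts: one z-axis crossing is at z = 0; it crosses the y-axis at the gridline y = 0.
Finally, assembling these constraints gives the stated polynomial.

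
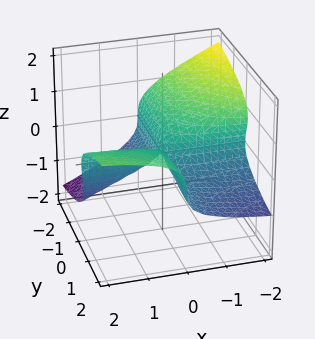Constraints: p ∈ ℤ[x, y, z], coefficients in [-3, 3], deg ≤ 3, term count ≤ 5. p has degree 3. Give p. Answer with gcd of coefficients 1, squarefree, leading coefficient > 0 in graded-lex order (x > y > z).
The degree is 3 — a generic line meets the surface in up to 3 points.
Checking where it meets the axes: the visible y-axis segment lies entirely on the surface; every point of the x-axis in the box is on the surface; one z-axis crossing is at z = 0.
Fitting integer coefficients to these (and the overall shape) gives p.

x*z^2 + 2*z^3 - x*y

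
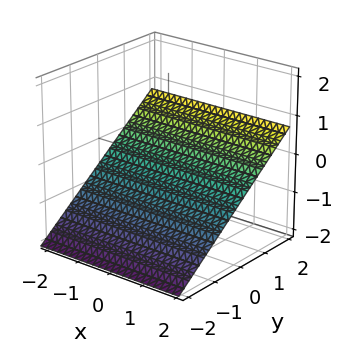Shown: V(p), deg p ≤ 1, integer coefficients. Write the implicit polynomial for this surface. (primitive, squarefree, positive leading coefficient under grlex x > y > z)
2*y - 3*z - 2

(a) Degree: every cross-section is a straight line — this is a plane, so deg p = 1.
(b) Against the integer gridlines: the surface avoids every integer x-axis point in the box; one y-axis crossing is at y = 1.
(c) Matching integer coefficients to the picture gives p.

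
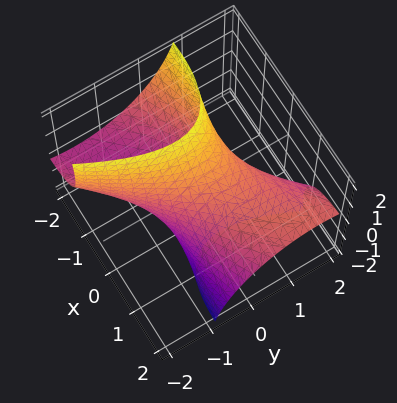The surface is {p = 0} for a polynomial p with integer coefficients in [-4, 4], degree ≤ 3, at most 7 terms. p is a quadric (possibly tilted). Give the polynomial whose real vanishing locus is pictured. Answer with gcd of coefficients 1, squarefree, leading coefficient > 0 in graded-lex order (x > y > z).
x^2 - 3*x*y + 3*x*z + 2*y^2 + z^2 - 2

First, deg p = 2. A generic line meets the surface in up to 2 points.
Then, reading off the gridlines: the y-axis gridline crossings are at y ∈ {-1, 1}.
Finally, fitting integer coefficients to these (and the overall shape) gives p.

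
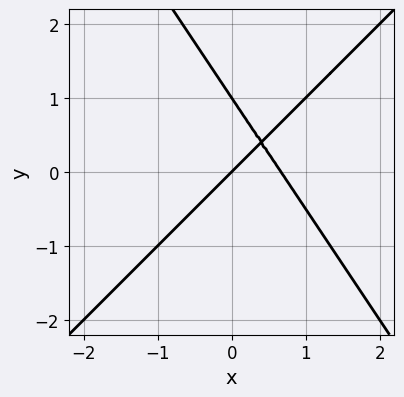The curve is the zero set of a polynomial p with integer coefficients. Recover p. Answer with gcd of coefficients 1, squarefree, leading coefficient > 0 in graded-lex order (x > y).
The degree is 2 — the shape is more complex than any degree-1 curve.
Checking where it meets the axes: among the integer gridlines, it crosses the y-axis at y ∈ {0, 1}; it meets the x-axis at x = 0 (among the integer gridlines).
Matching integer coefficients to the picture gives p.

3*x^2 - x*y - 2*y^2 - 2*x + 2*y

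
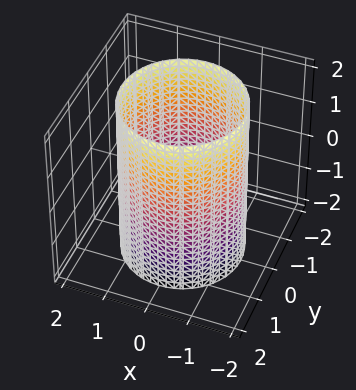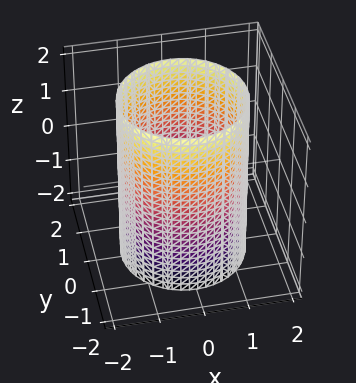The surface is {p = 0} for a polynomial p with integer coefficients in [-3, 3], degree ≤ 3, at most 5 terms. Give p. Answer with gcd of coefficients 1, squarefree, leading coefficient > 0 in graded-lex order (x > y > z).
x^2 + y^2 - 2

First, deg p = 2.
Then, symmetries: the surface is invariant under rotation about z: p = q(x² + y², z); mirror symmetry z ↦ −z ⇒ only even powers of z.
Then, reading off the gridlines: it misses every integer gridline on the z-axis; a circular section at z = -1 has radius between 1 and 2.
Finally, these observations pin down the coefficients.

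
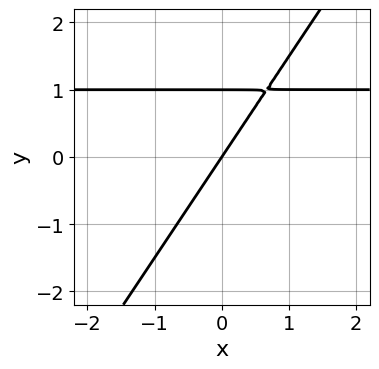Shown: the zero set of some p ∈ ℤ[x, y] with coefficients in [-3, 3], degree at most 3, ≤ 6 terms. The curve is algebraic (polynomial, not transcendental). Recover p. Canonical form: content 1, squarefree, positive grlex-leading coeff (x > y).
First, the degree is 2 — the shape is more complex than any degree-1 curve.
Then, against the integer gridlines: among the integer gridlines, it crosses the y-axis at y ∈ {0, 1}; it meets the x-axis at x = 0 (among the integer gridlines).
Finally, matching integer coefficients to the picture gives p.

3*x*y - 2*y^2 - 3*x + 2*y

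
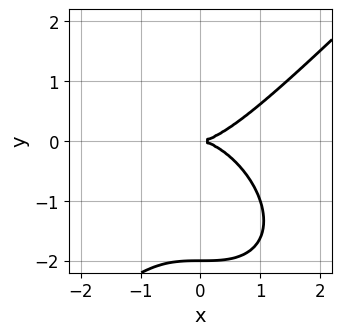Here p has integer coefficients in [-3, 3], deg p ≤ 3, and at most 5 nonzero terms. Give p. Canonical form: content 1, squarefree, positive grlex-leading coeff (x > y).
x^3 - y^3 - 2*y^2

1. Degree: a generic line meets the curve in up to 3 points, so deg p = 3.
2. From the visible intercepts: it crosses the x-axis at the gridline x = 0; among the integer gridlines, it crosses the y-axis at y ∈ {-2, 0}.
3. Matching integer coefficients to the picture gives p.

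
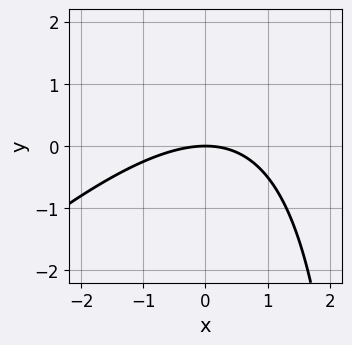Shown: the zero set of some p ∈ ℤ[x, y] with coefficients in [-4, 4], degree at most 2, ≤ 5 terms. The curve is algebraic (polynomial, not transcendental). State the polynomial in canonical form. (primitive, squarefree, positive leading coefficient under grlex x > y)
x^2 - x*y + 3*y

deg p = 2. The shape is more complex than any degree-1 curve.
Reading off the gridlines: it meets the x-axis at x = 0 (among the integer gridlines); it crosses the y-axis at the gridline y = 0.
Assembling these constraints gives the stated polynomial.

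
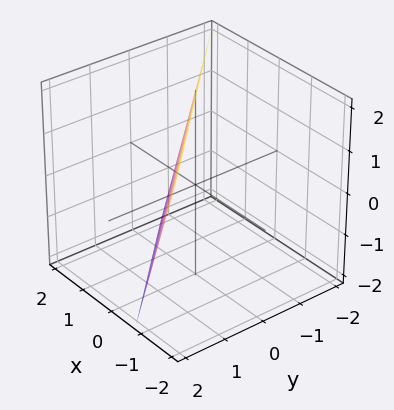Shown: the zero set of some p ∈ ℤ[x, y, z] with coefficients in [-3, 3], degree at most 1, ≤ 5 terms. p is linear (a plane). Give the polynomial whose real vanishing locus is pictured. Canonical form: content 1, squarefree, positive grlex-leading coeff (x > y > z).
3*x + 3*y + z - 2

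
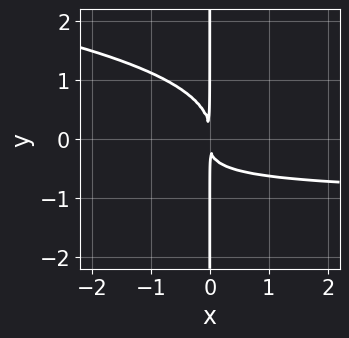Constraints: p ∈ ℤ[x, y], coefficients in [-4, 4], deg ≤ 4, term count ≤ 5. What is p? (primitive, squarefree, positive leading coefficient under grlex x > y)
(a) deg p = 4. A generic line meets the curve in up to 4 points.
(b) From the visible intercepts: the visible y-axis segment lies entirely on the curve.
(c) Together with the visible shape, these determine p as stated.

3*x*y^3 + 2*x^2*y + 2*x^2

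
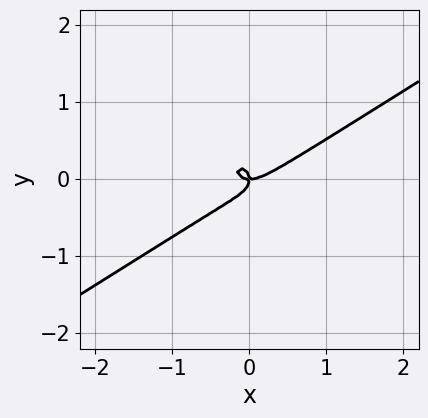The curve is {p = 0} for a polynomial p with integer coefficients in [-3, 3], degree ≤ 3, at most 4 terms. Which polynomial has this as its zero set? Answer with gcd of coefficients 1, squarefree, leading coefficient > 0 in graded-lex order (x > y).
2*x^3 - 2*x^2*y - 3*y^3 - x*y

(a) Degree: no degree-2 curve has this shape, so deg p = 3.
(b) From the visible intercepts: one y-axis crossing is at y = 0; one x-axis crossing is at x = 0.
(c) Together with the visible shape, these determine p as stated.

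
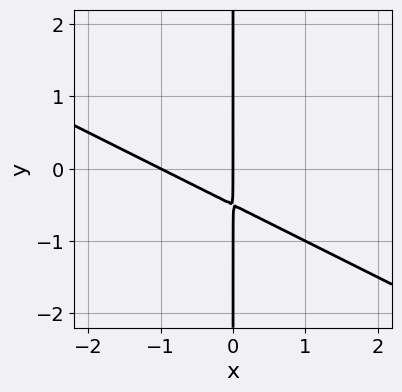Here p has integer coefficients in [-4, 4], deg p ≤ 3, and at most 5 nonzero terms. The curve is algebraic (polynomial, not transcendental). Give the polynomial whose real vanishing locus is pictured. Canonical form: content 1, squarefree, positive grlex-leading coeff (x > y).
1. The degree is 2 — the shape is more complex than any degree-1 curve.
2. Observable constraints: the x-axis gridline crossings are at x ∈ {-1, 0}; the visible y-axis segment lies entirely on the curve.
3. The integer polynomial consistent with all of this is the stated p.

x^2 + 2*x*y + x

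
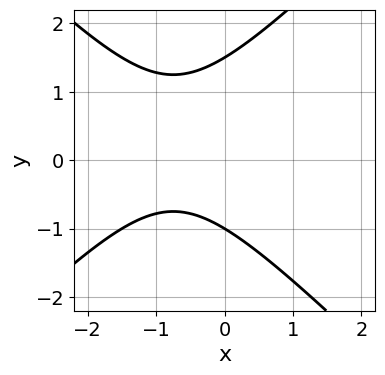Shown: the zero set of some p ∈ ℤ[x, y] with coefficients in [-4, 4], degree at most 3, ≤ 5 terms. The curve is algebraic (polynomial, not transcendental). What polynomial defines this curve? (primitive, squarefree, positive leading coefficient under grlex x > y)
First, deg p = 2.
Then, against the integer gridlines: it misses every integer gridline on the x-axis; one y-axis crossing is at y = -1.
Finally, together with the visible shape, these determine p as stated.

2*x^2 - 2*y^2 + 3*x + y + 3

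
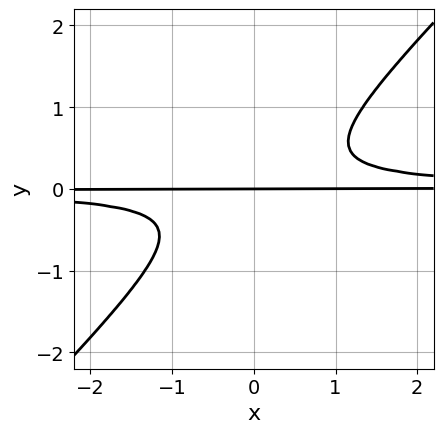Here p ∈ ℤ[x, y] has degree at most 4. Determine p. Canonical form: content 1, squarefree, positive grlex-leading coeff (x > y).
(a) The degree is 3 — the shape is more complex than any degree-2 curve.
(b) Checking where it meets the axes: it crosses the y-axis at the gridline y = 0; every point of the x-axis in the box is on the curve.
(c) Matching integer coefficients to the picture gives p.

3*x*y^2 - 3*y^3 - y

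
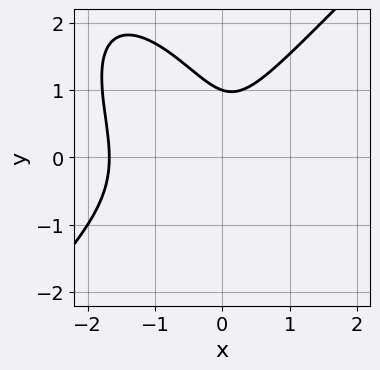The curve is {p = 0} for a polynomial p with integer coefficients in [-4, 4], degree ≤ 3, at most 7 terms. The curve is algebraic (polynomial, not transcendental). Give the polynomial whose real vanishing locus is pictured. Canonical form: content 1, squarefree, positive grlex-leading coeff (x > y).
2*x^3 - x*y^2 - y^3 + 3*x^2 + 1

1. The degree is 3 — a generic line meets the curve in up to 3 points.
2. Checking where it meets the axes: one y-axis crossing is at y = 1.
3. Putting this together gives p.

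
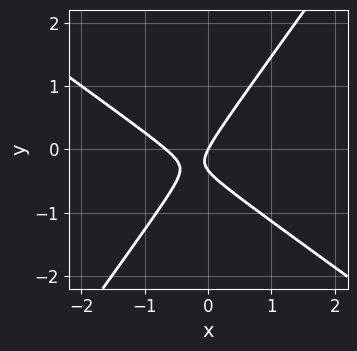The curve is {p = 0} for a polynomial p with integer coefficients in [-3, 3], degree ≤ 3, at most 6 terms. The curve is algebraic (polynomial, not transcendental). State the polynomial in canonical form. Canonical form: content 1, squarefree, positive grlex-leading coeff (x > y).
The degree is 2 — no degree-1 curve has this shape.
Observable constraints: it crosses the y-axis at the gridline y = 0; one x-axis crossing is at x = 0.
The integer polynomial consistent with all of this is the stated p.

3*x^2 + 2*x*y - 3*y^2 + 2*x - y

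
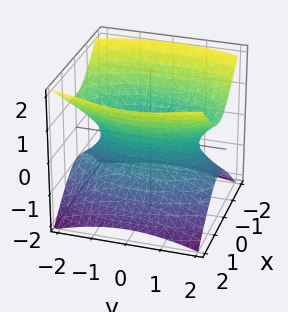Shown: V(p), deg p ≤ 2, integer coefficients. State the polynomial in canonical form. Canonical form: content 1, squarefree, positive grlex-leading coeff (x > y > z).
(a) The degree is 2 — an hourglass — one-sheet hyperboloid; a quadric.
(b) Symmetries: it's symmetric under x → −x, forcing even powers of x; mirror symmetry z ↦ −z ⇒ only even powers of z; it's symmetric under y → −y, forcing even powers of y.
(c) Against the integer gridlines: no z-intercept at any integer in the box.
(d) Together with the visible shape, these determine p as stated.

3*x^2 + y^2 - 3*z^2 - 2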